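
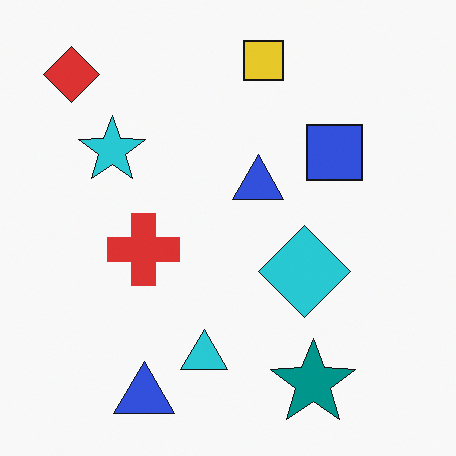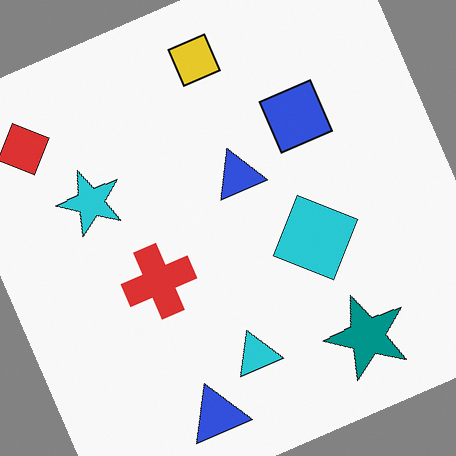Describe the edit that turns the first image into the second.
This is the original image rotated counter-clockwise by a clearly visible amount.

Every shape is tilted by the same angle and the image corners show triangular fill wedges — a whole-image rotation by a non-right angle.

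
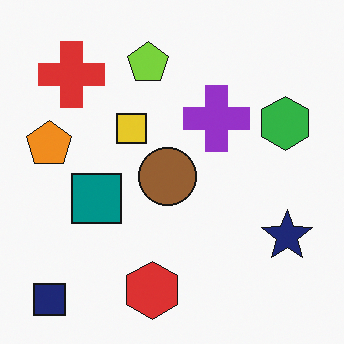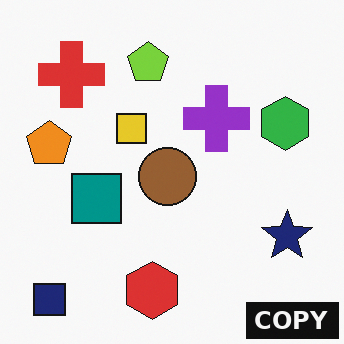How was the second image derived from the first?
The transformation is: watermarked with the text "COPY" in the lower-right corner.

A dark label reading "COPY" appears in the lower-right corner.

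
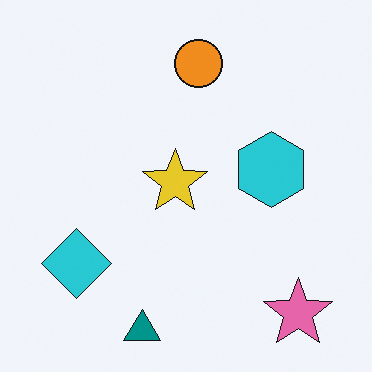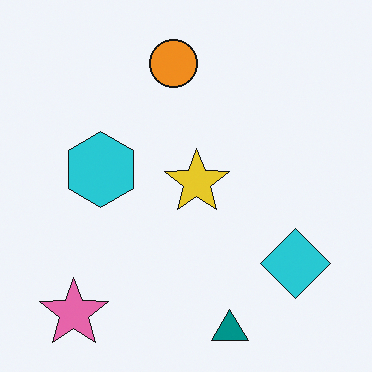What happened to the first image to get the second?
This is the original image flipped horizontally (left ↔ right).

The pink star is in the bottom-right of the first image and the bottom-left of the second — shapes on opposite sides of the vertical midline have swapped in a mirror flip.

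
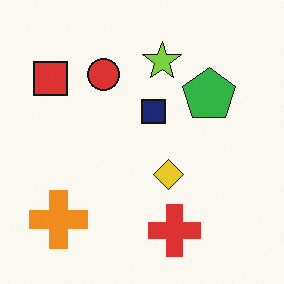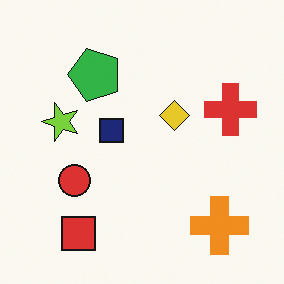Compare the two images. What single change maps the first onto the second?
Rotated 90° counter-clockwise.

The orange cross sits in the bottom-left of the first image and the bottom-right of the second — consistent with a whole-image 90° counter-clockwise rotation.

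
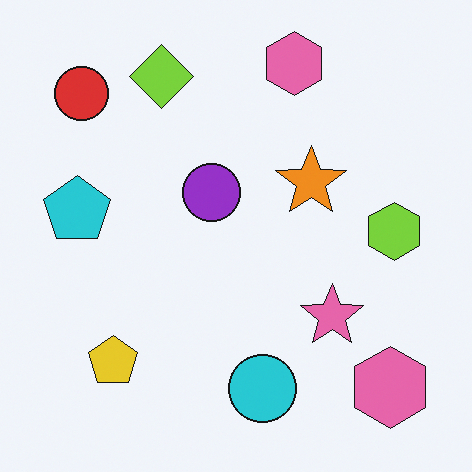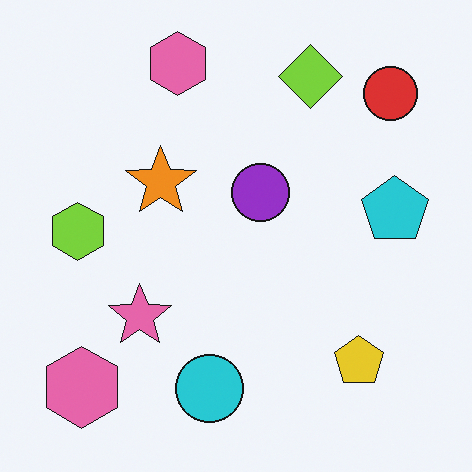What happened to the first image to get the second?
The transformation is: flipped horizontally (left ↔ right).

The cyan pentagon is in the left of the first image and the right of the second — shapes on opposite sides of the vertical midline have swapped in a mirror flip.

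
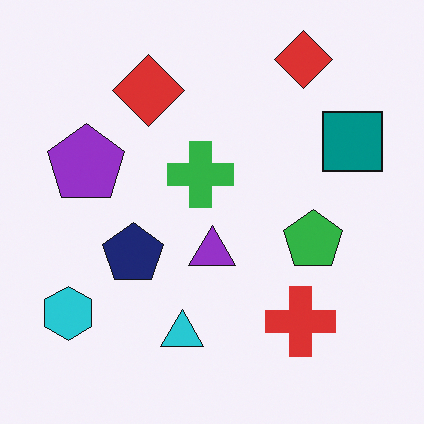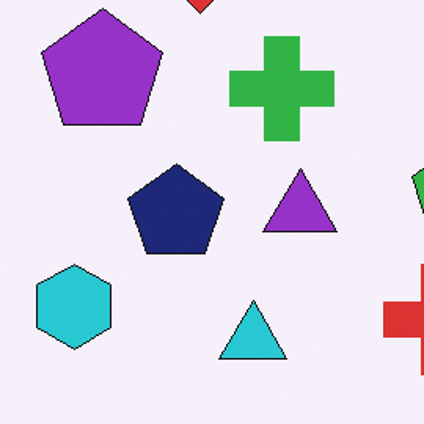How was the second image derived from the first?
This is the original image cropped to a modestly smaller region and rescaled.

The visible shapes are larger and the field of view is narrower; shapes near the original edges may be partly or wholly outside the frame — a crop-and-rescale.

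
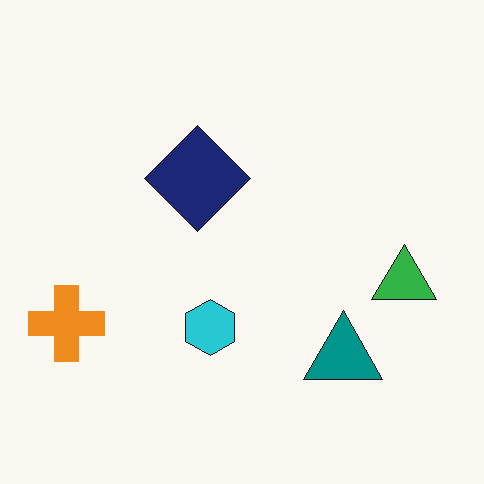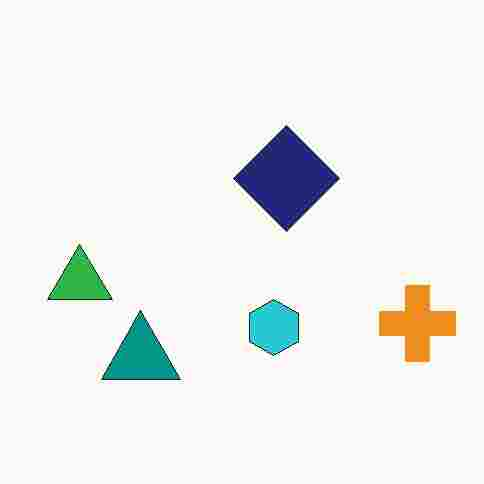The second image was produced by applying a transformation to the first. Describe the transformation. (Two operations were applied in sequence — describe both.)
It was flipped horizontally (left ↔ right), then heavily JPEG-compressed with obvious blocking artifacts.

The orange cross is in the bottom-left of the first image and the bottom-right of the second — shapes on opposite sides of the vertical midline have swapped in a mirror flip. Blocky 8×8 compression artifacts appear around shape edges and the flat background shows ringing — characteristic JPEG degradation.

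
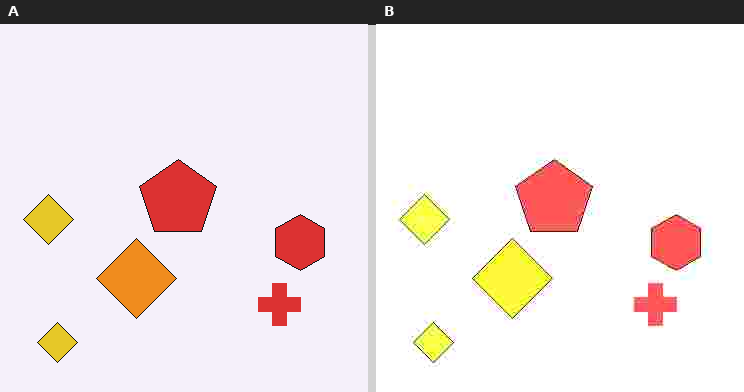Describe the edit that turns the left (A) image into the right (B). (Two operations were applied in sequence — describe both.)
The image was noticeably brightened, then heavily JPEG-compressed with obvious blocking artifacts.

Every pixel — background and shapes alike — is uniformly brightened. Blocky 8×8 compression artifacts appear around shape edges and the flat background shows ringing — characteristic JPEG degradation.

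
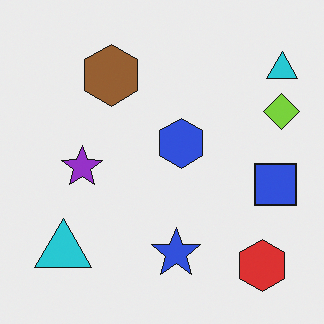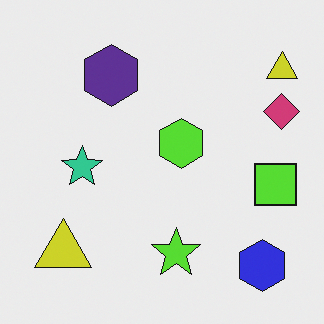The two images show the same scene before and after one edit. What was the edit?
Hue-shifted through roughly half the color wheel.

Every shape's color has rotated by the same amount around the hue wheel — a uniform hue shift.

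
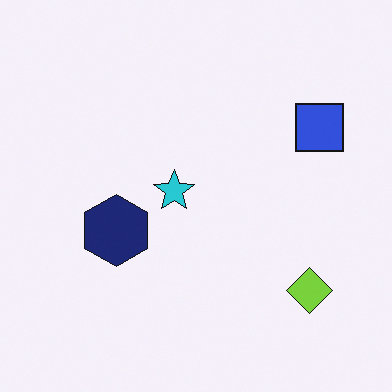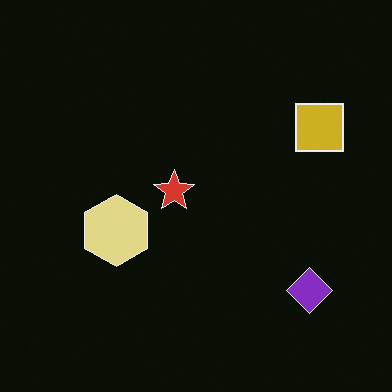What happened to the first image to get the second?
It was color-inverted (negative).

The light background has become dark and every shape's color is its complement — a photographic negative.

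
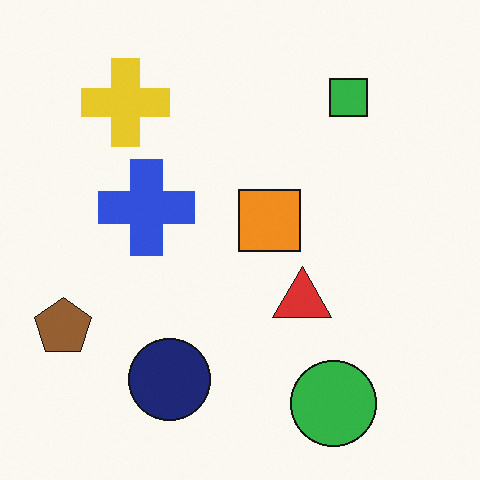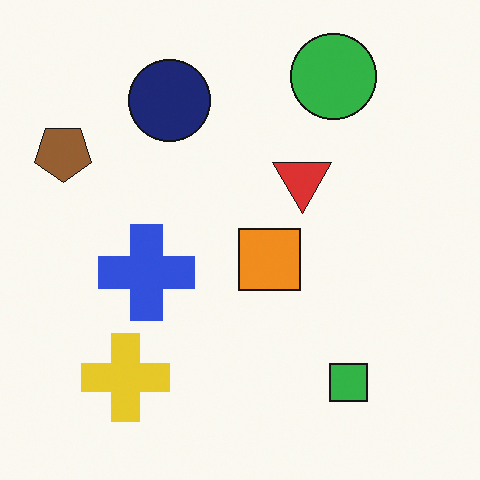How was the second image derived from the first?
The transformation is: flipped vertically (top ↔ bottom).

The green circle is in the bottom-right of the first image and the top-right of the second — shapes on opposite sides of the horizontal midline have swapped in a mirror flip.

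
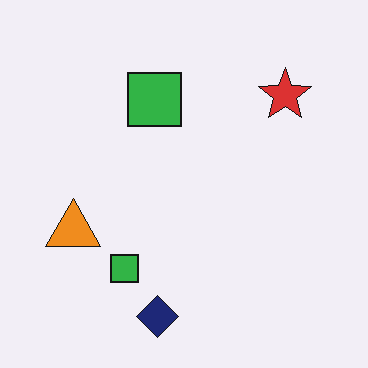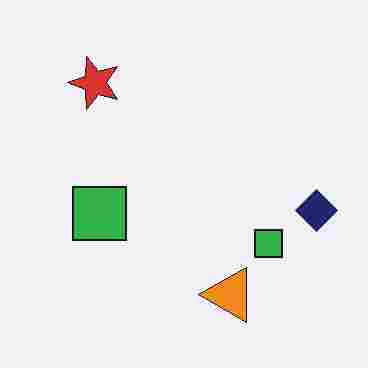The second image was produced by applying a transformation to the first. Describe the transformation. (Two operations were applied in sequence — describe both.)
The transformation is: rotated 90° counter-clockwise, then degraded with heavy JPEG compression.

The navy diamond sits in the bottom of the first image and the right of the second — consistent with a whole-image 90° counter-clockwise rotation. Blocky 8×8 compression artifacts appear around shape edges and the flat background shows ringing — characteristic JPEG degradation.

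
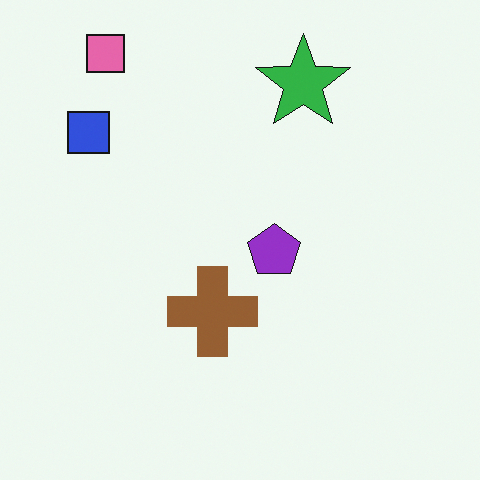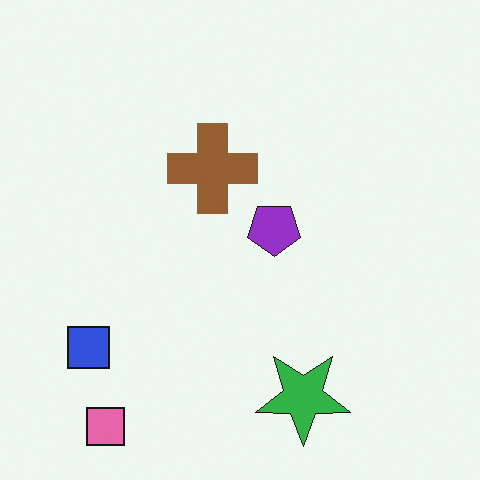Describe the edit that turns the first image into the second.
This is the original image flipped vertically (top ↔ bottom).

The pink square is in the top-left of the first image and the bottom-left of the second — shapes on opposite sides of the horizontal midline have swapped in a mirror flip.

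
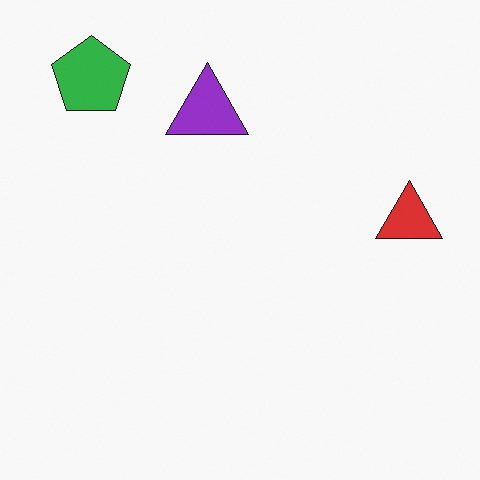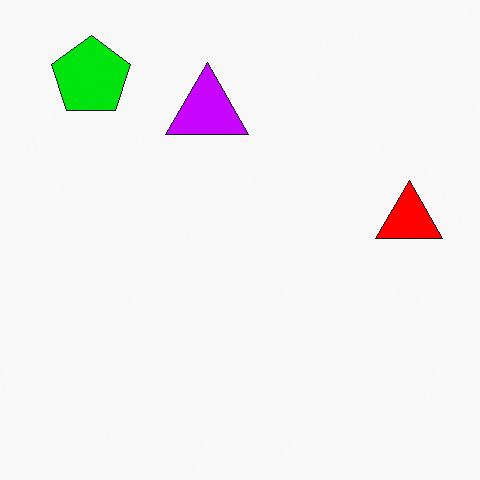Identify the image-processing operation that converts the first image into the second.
The image was made much more vivid (saturation change).

All colors are more vivid — a global saturation change.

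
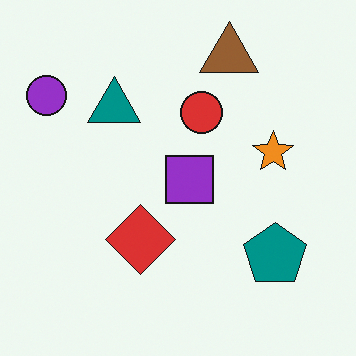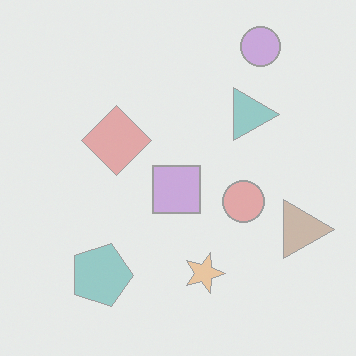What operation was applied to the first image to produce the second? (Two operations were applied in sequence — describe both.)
Washed out (contrast reduced), then rotated 90° clockwise.

Tones are pushed toward mid-grey across the whole image — a global contrast change. The purple circle sits in the top-left of the first image and the top-right of the second — consistent with a whole-image 90° clockwise rotation.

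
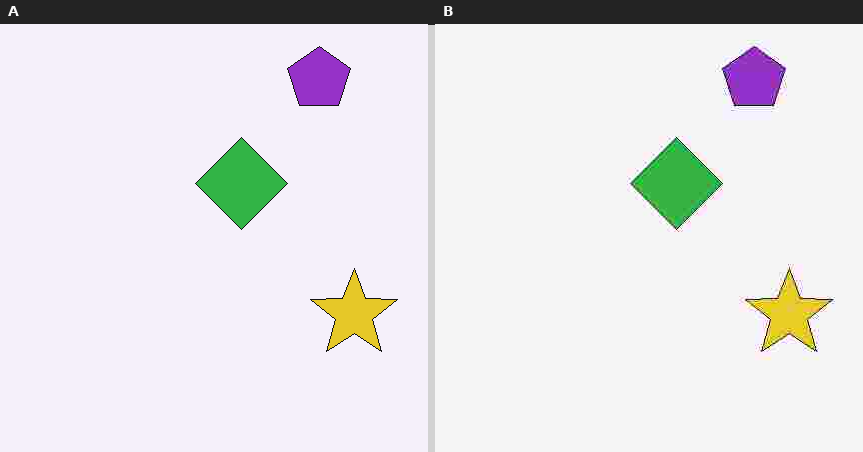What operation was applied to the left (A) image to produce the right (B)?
The right (B) image is the left (A) heavily JPEG-compressed with obvious blocking artifacts.

Blocky 8×8 compression artifacts appear around shape edges and the flat background shows ringing — characteristic JPEG degradation.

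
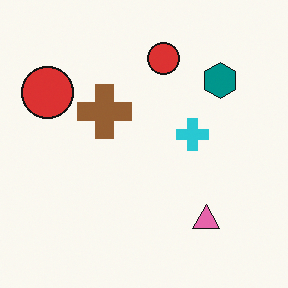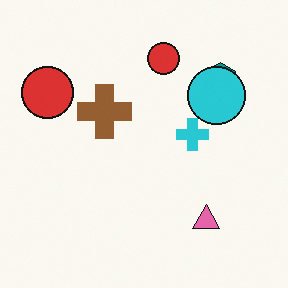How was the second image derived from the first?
The transformation is: overlaid with an additional cyan circle.

A cyan circle appears in the second image that is absent from the first.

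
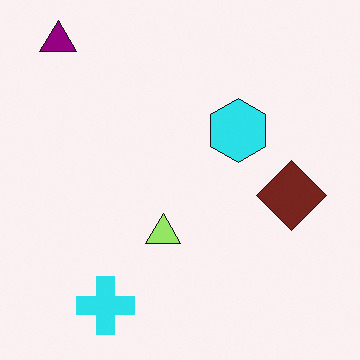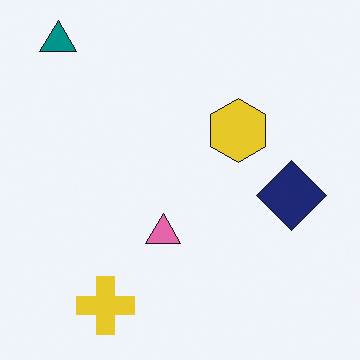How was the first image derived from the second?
The transformation is: hue-shifted noticeably.

Every shape's color has rotated by the same amount around the hue wheel — a uniform hue shift.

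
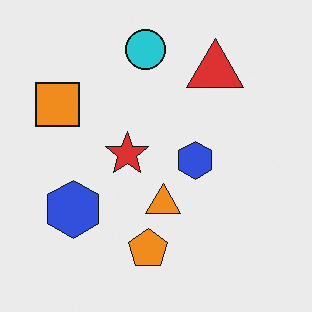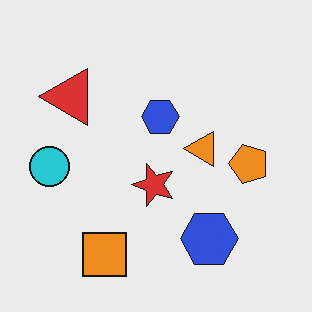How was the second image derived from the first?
The second image is the first rotated 90° counter-clockwise.

The orange square sits in the left of the first image and the bottom of the second — consistent with a whole-image 90° counter-clockwise rotation.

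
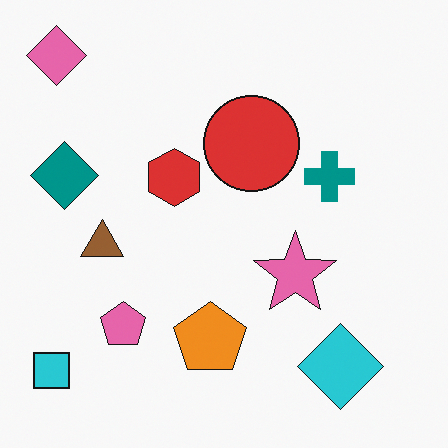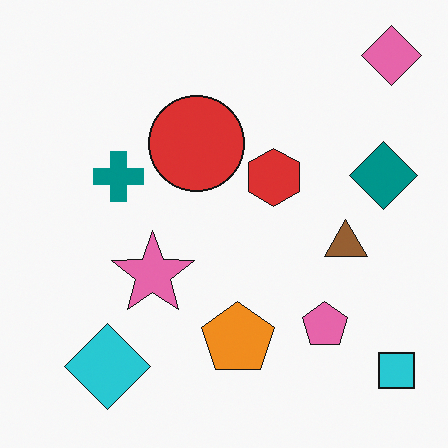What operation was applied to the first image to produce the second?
The transformation is: flipped horizontally (left ↔ right).

The cyan square is in the bottom-left of the first image and the bottom-right of the second — shapes on opposite sides of the vertical midline have swapped in a mirror flip.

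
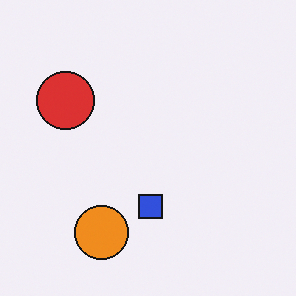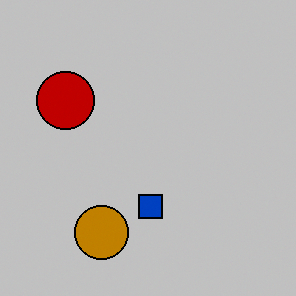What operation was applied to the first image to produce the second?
This is the original image aggressively posterized.

Each flat color has snapped to a coarser quantized level — most visibly, the near-white background has dropped to a flat grey.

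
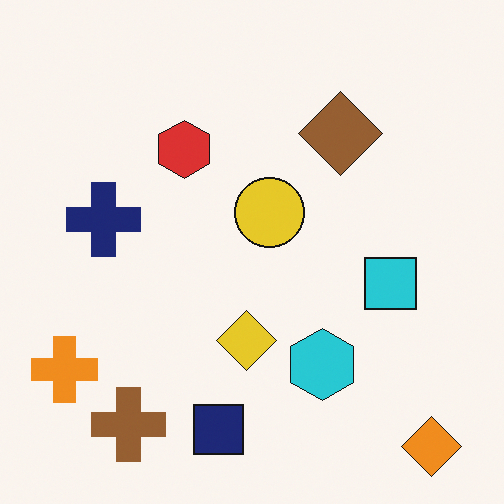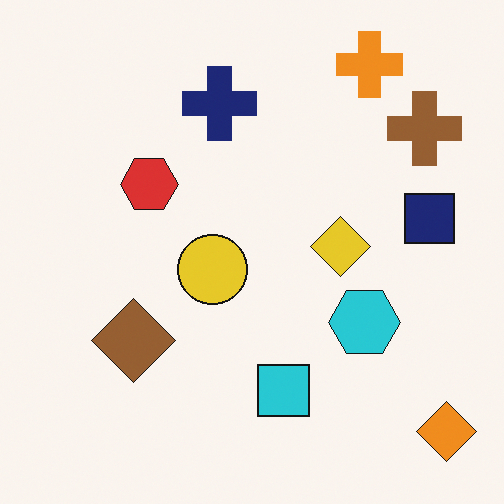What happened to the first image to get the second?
The second image is the first transposed (reflected across the top-left ↔ bottom-right diagonal).

Shapes have swapped their row and column positions — what was in the top-right is now in the bottom-left — a diagonal reflection.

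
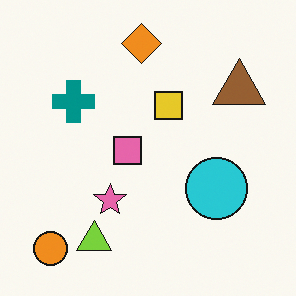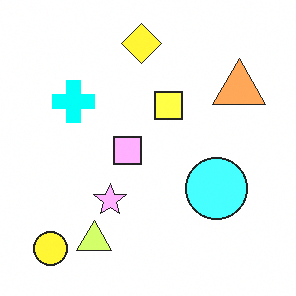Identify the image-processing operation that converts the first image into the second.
The second image is the first noticeably brightened.

Every pixel — background and shapes alike — is uniformly brightened.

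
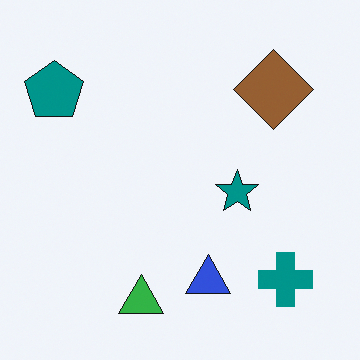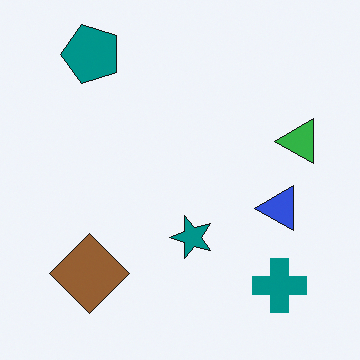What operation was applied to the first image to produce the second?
The transformation is: transposed (reflected across the top-left ↔ bottom-right diagonal).

Shapes have swapped their row and column positions — what was in the top-right is now in the bottom-left — a diagonal reflection.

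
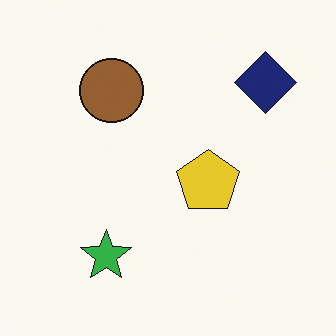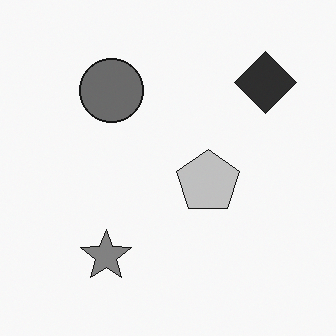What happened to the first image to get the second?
Converted to grayscale.

All color is removed — every shape is now a shade of grey.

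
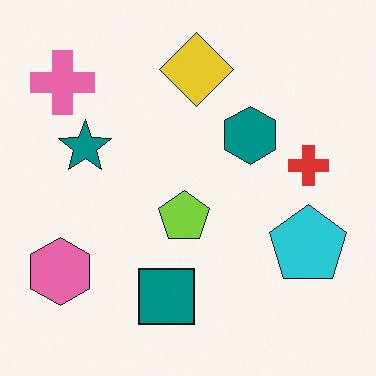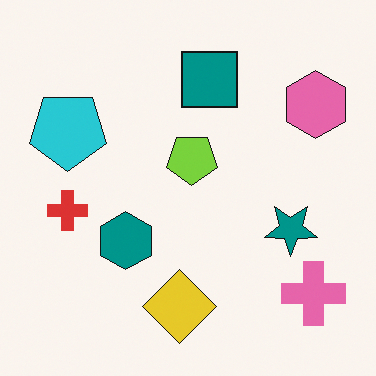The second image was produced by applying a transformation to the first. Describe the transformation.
The image was rotated 180°.

The pink cross sits in the top-left of the first image and the bottom-right of the second — consistent with a whole-image 180° rotation.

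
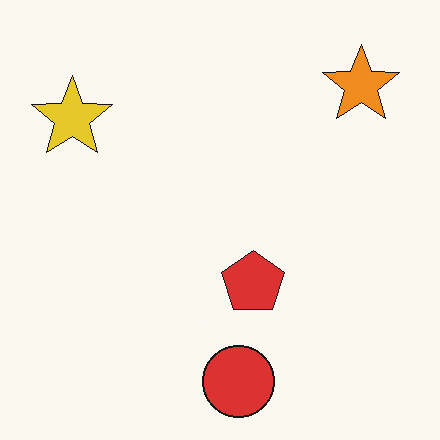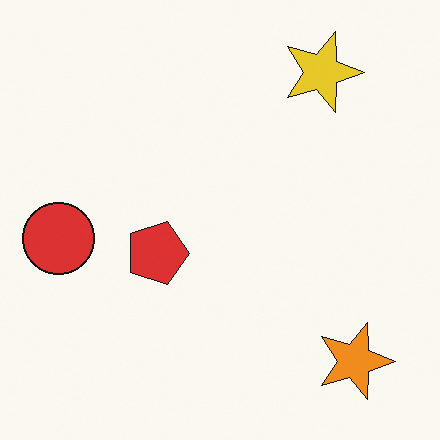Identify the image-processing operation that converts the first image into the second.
This is the original image rotated 90° clockwise.

The orange star sits in the top-right of the first image and the bottom-right of the second — consistent with a whole-image 90° clockwise rotation.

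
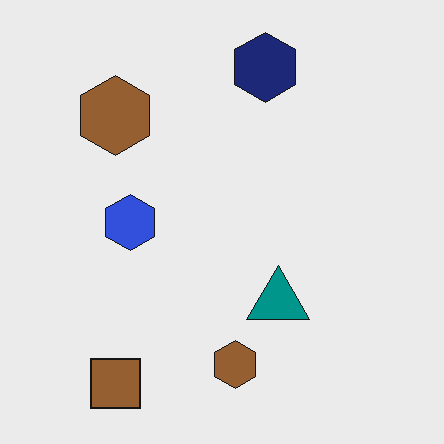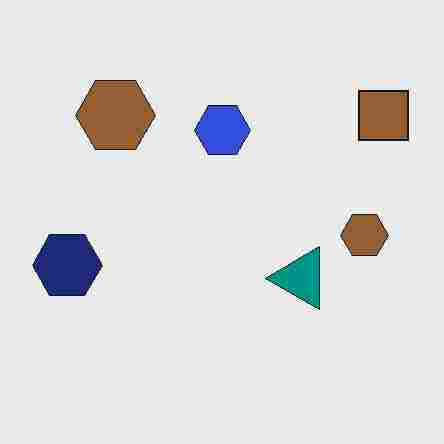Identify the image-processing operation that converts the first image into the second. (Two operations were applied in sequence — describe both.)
The image was heavily JPEG-compressed with obvious blocking artifacts, then transposed (reflected across the top-left ↔ bottom-right diagonal).

Blocky 8×8 compression artifacts appear around shape edges and the flat background shows ringing — characteristic JPEG degradation. Shapes have swapped their row and column positions — what was in the top-right is now in the bottom-left — a diagonal reflection.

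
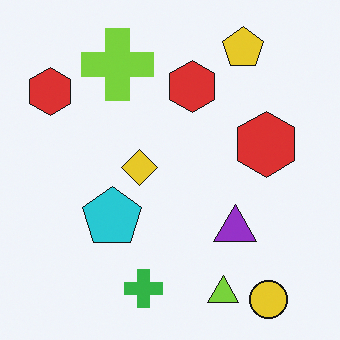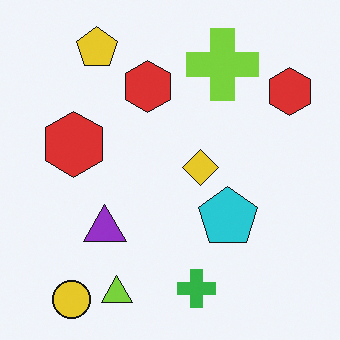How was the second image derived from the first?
Flipped horizontally (left ↔ right).

The yellow circle is in the bottom-right of the first image and the bottom-left of the second — shapes on opposite sides of the vertical midline have swapped in a mirror flip.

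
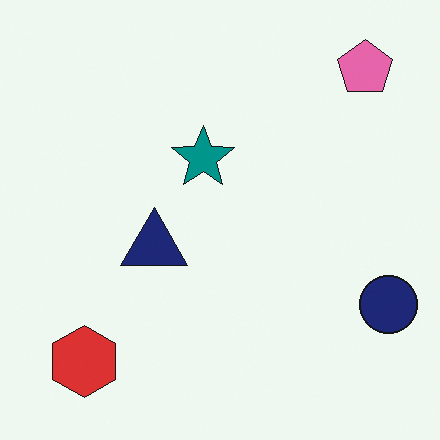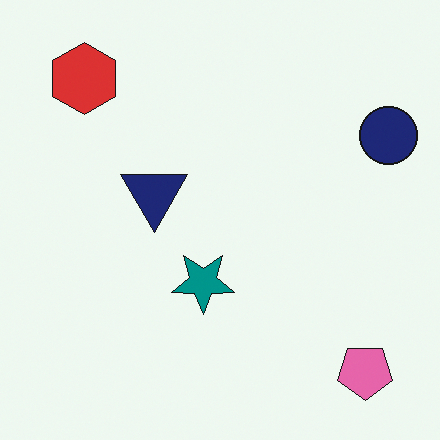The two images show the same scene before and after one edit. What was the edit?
This is the original image flipped vertically (top ↔ bottom).

The pink pentagon is in the top-right of the first image and the bottom-right of the second — shapes on opposite sides of the horizontal midline have swapped in a mirror flip.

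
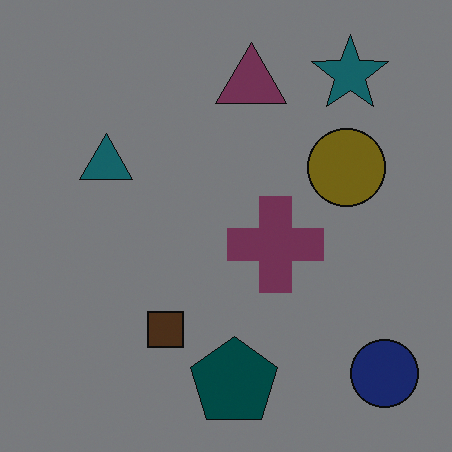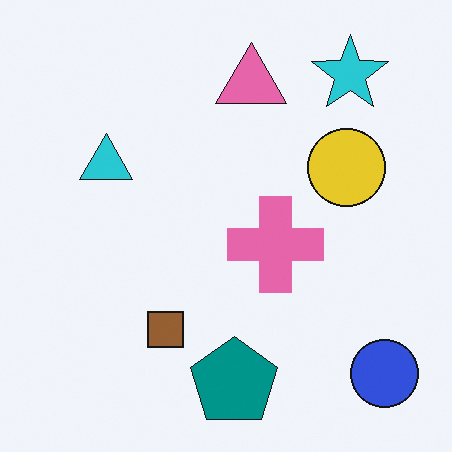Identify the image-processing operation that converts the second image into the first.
The first image is the second noticeably darkened.

Every pixel — background and shapes alike — is uniformly darkened.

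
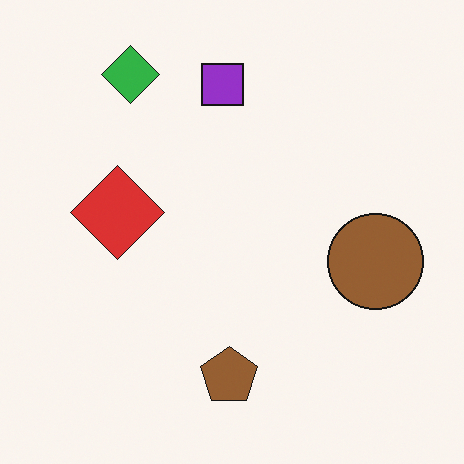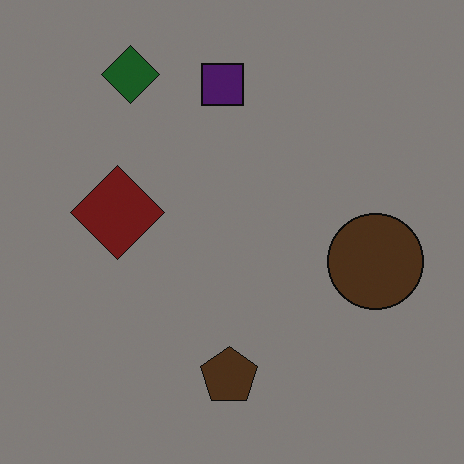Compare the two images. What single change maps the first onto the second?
It was noticeably darkened.

Every pixel — background and shapes alike — is uniformly darkened.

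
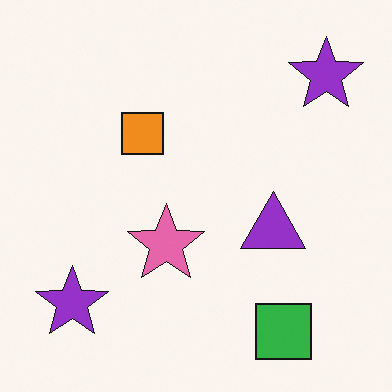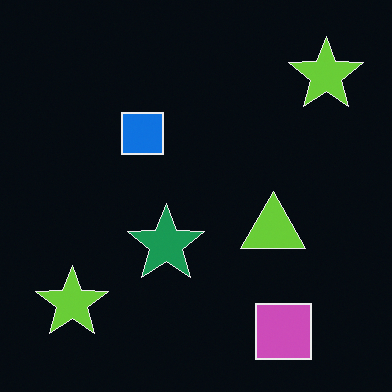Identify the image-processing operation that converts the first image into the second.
Color-inverted (negative).

The light background has become dark and every shape's color is its complement — a photographic negative.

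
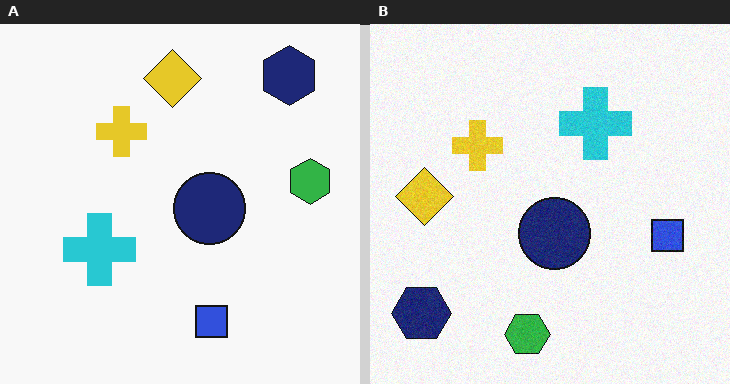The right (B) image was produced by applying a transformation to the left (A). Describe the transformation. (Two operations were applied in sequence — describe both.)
It was transposed (reflected across the top-left ↔ bottom-right diagonal), then degraded with light additive noise.

Shapes have swapped their row and column positions — what was in the top-right is now in the bottom-left — a diagonal reflection. Random speckle covers the whole image, including the flat background.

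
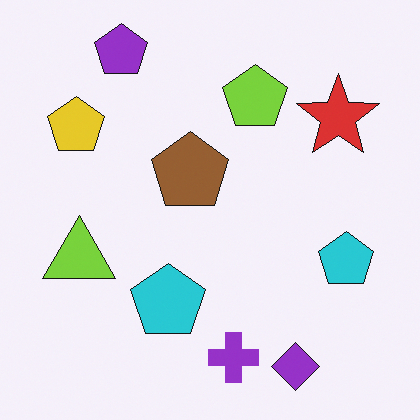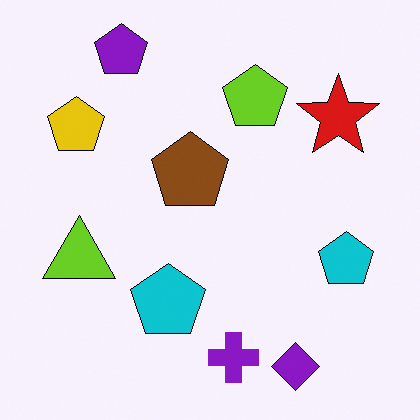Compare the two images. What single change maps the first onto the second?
It was given slightly increased contrast.

Tones are pushed away from mid-grey across the whole image — a global contrast change.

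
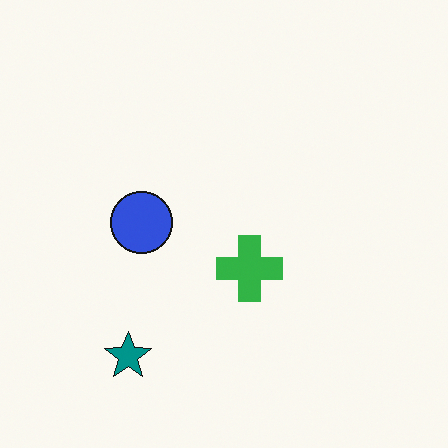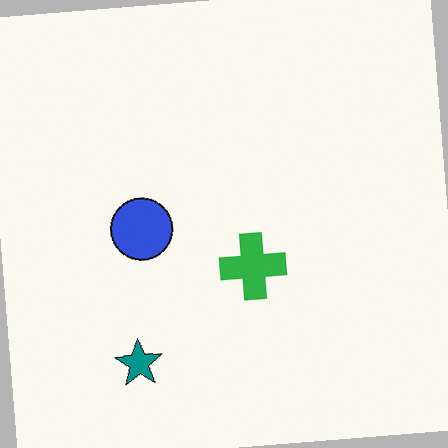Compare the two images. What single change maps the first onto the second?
Rotated counter-clockwise by a few degrees.

Every shape is tilted by the same angle and the image corners show triangular fill wedges — a whole-image rotation by a non-right angle.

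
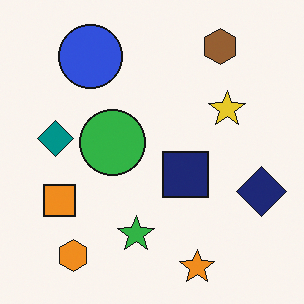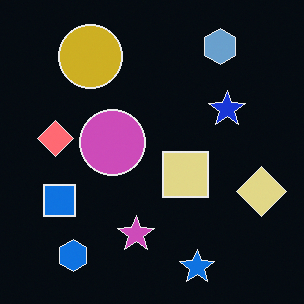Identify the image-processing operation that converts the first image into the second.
The image was color-inverted (negative).

The light background has become dark and every shape's color is its complement — a photographic negative.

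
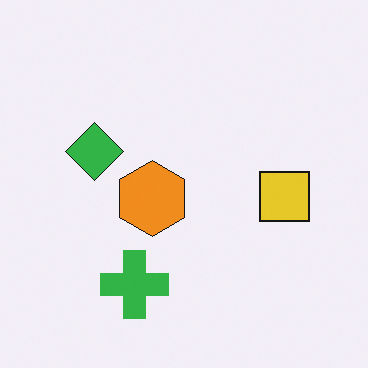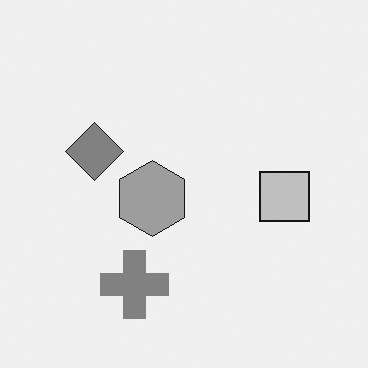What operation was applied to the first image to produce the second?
The transformation is: converted to grayscale.

All color is removed — every shape is now a shade of grey.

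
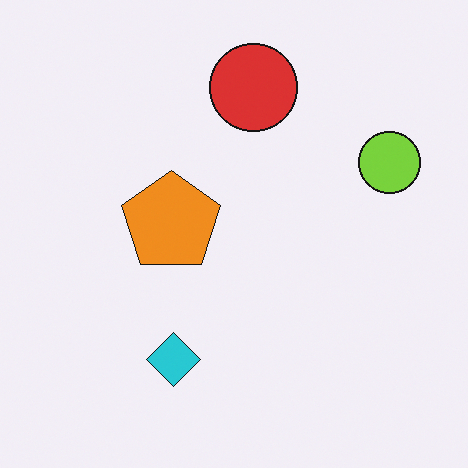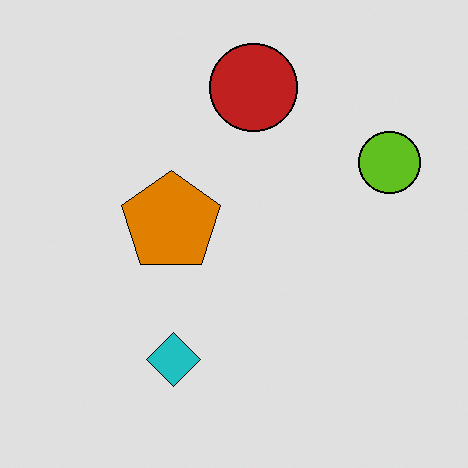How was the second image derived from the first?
Posterized to a reduced palette.

Each flat color has snapped to a coarser quantized level — most visibly, the near-white background has dropped to a flat grey.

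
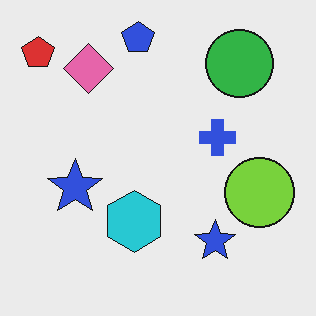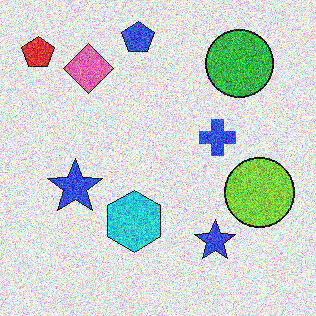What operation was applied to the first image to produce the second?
The image was degraded with strong gaussian noise.

Random speckle covers the whole image, including the flat background.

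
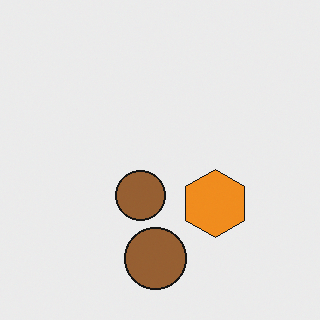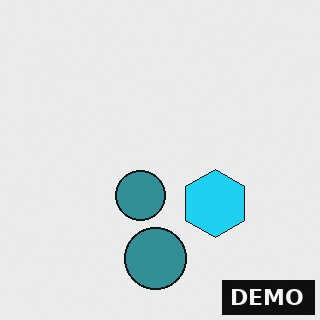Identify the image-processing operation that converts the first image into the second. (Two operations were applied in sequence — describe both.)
The transformation is: hue-shifted by a large amount, then watermarked with the text "DEMO" in the lower-right corner.

Every shape's color has rotated by the same amount around the hue wheel — a uniform hue shift. A dark label reading "DEMO" appears in the lower-right corner.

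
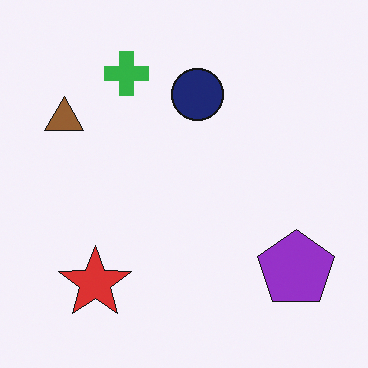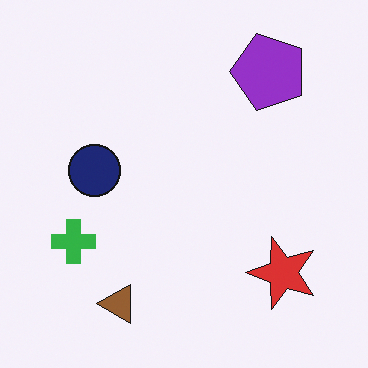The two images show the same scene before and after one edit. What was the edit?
It was rotated 90° counter-clockwise.

The purple pentagon sits in the bottom-right of the first image and the top-right of the second — consistent with a whole-image 90° counter-clockwise rotation.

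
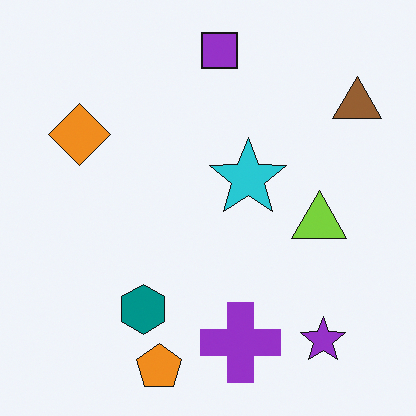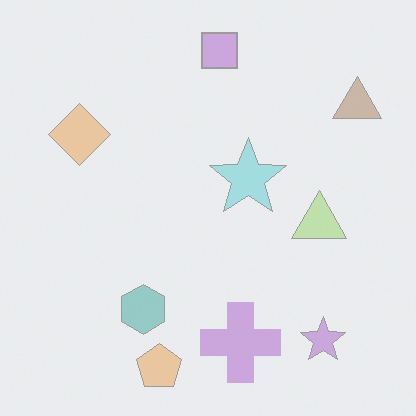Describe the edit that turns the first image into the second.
The second image is the first washed out (contrast reduced).

Tones are pushed toward mid-grey across the whole image — a global contrast change.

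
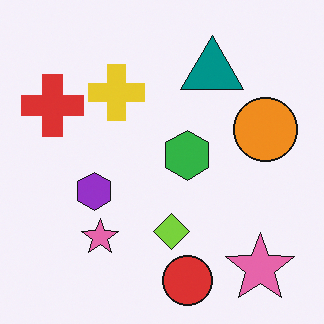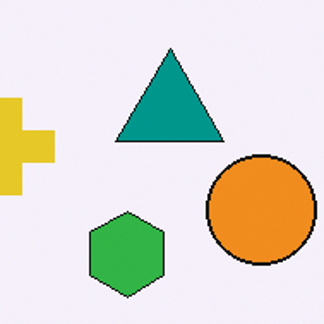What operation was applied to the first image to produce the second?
The transformation is: cropped to a noticeably smaller region and rescaled.

The visible shapes are larger and the field of view is narrower; shapes near the original edges may be partly or wholly outside the frame — a crop-and-rescale.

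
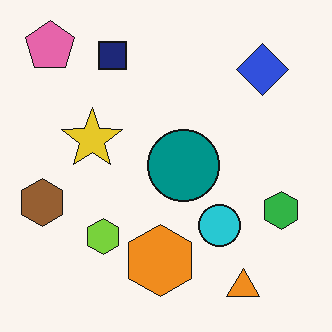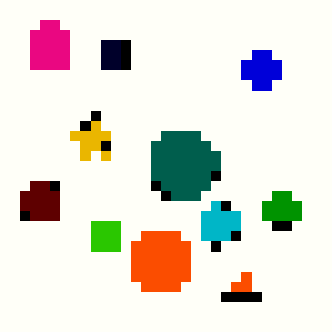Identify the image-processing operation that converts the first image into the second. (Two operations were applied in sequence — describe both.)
Boosted in contrast, then coarsely pixelated.

Tones are pushed away from mid-grey across the whole image — a global contrast change. Shapes are reduced to large square blocks; fine edges and outlines are lost — a downscale-then-upscale (mosaic) effect.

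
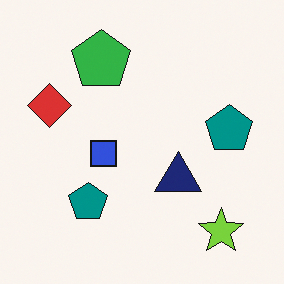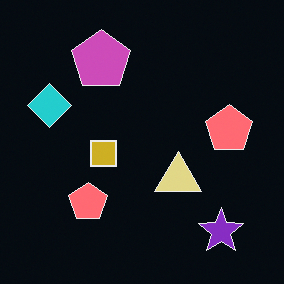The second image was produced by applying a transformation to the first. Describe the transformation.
This is the original image color-inverted (negative).

The light background has become dark and every shape's color is its complement — a photographic negative.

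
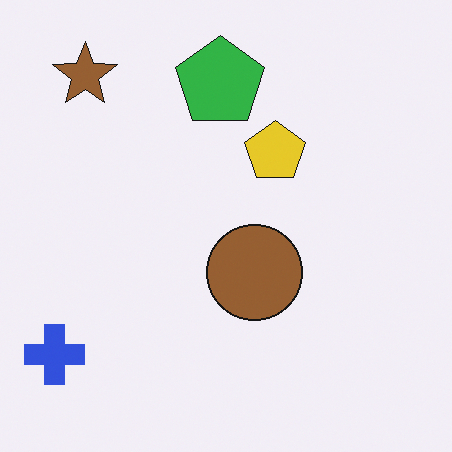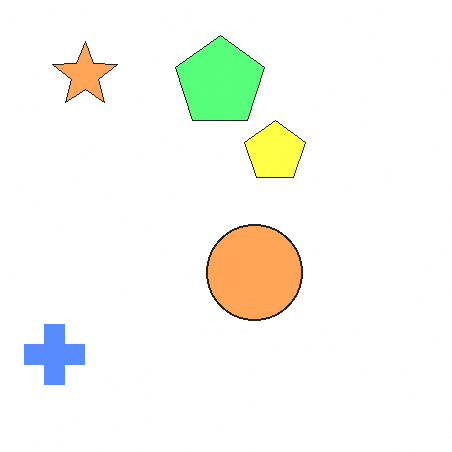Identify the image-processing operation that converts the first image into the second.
The second image is the first substantially brightened.

Every pixel — background and shapes alike — is uniformly brightened.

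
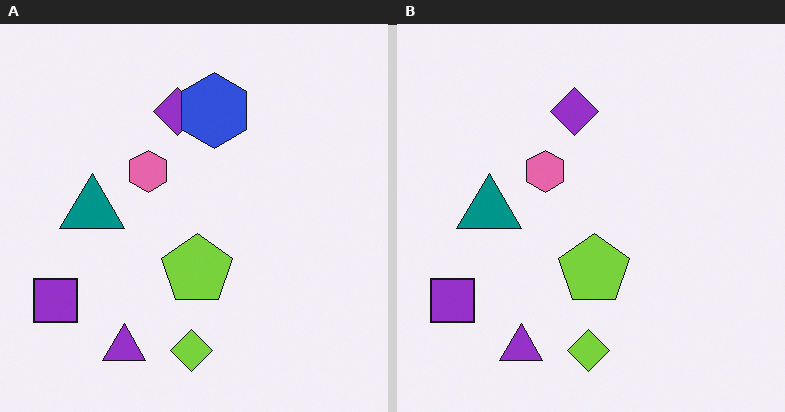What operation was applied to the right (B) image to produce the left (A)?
The left (A) image is the right (B) overlaid with an additional blue hexagon.

A blue hexagon appears in the left (A) image that is absent from the right (B).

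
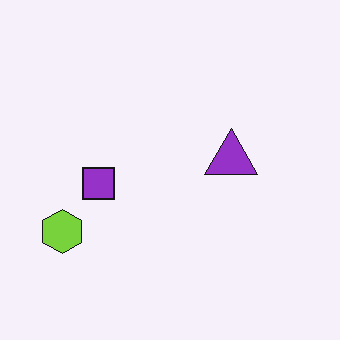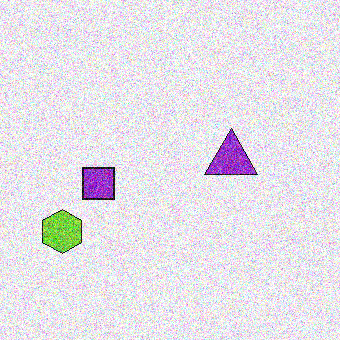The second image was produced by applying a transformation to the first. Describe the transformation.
This is the original image degraded with heavy additive noise.

Random speckle covers the whole image, including the flat background.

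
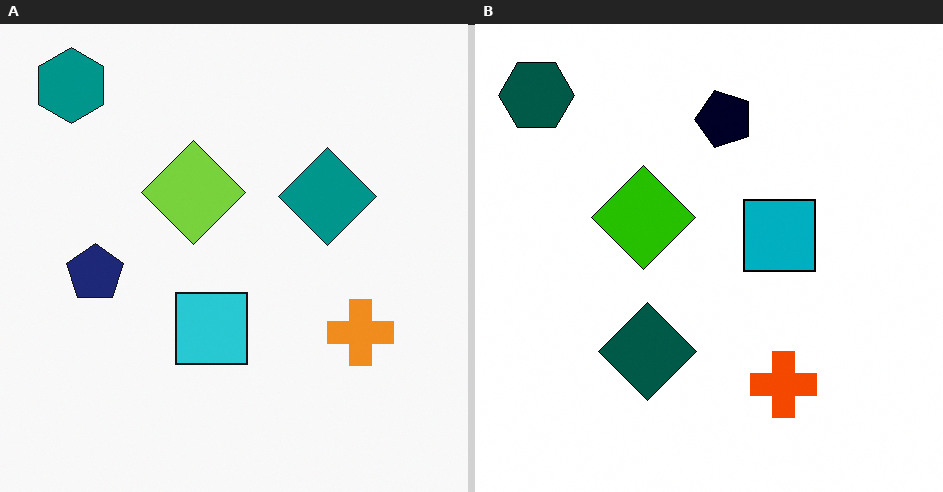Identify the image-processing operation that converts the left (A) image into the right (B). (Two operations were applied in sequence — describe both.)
The transformation is: transposed (reflected across the top-left ↔ bottom-right diagonal), then boosted in contrast.

Shapes have swapped their row and column positions — what was in the top-right is now in the bottom-left — a diagonal reflection. Tones are pushed away from mid-grey across the whole image — a global contrast change.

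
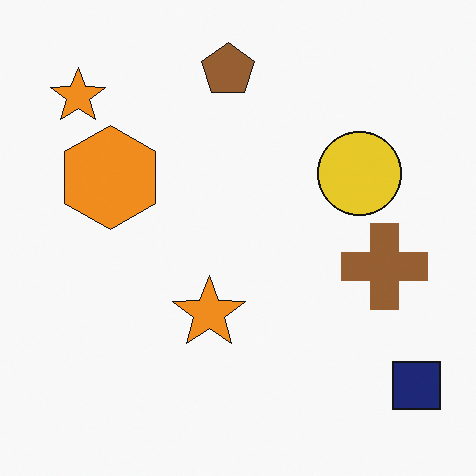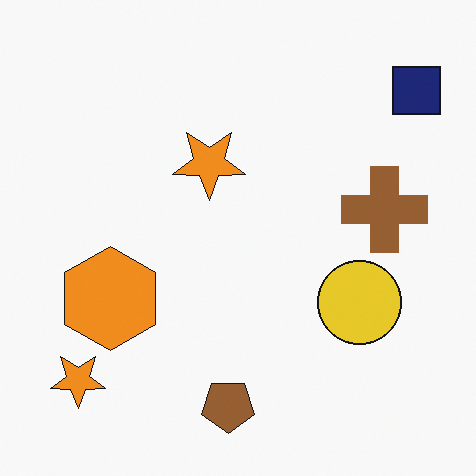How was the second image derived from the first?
This is the original image flipped vertically (top ↔ bottom).

The brown pentagon is in the top of the first image and the bottom of the second — shapes on opposite sides of the horizontal midline have swapped in a mirror flip.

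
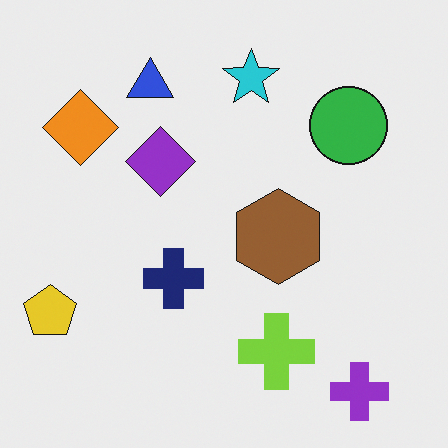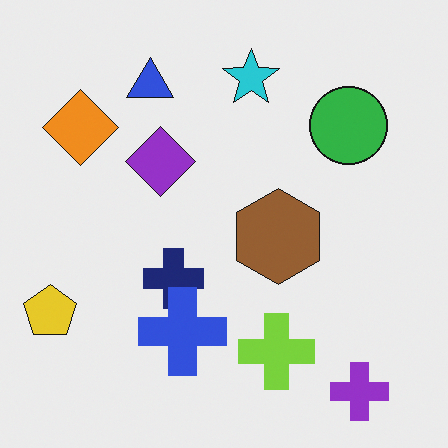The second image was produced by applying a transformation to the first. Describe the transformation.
The image was overlaid with an additional blue cross.

A blue cross appears in the second image that is absent from the first.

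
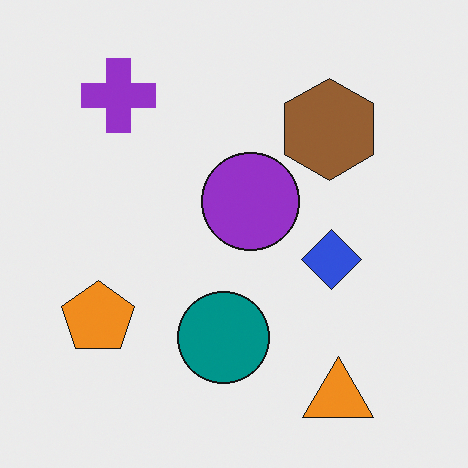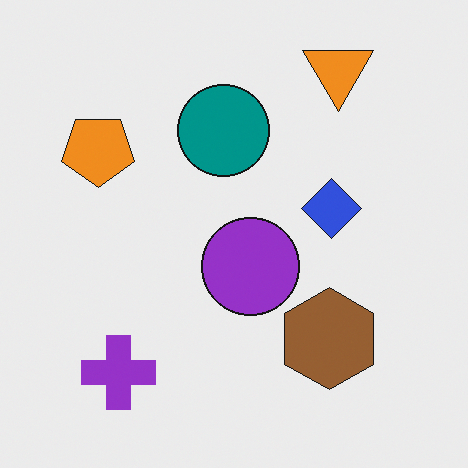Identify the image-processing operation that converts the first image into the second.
The image was flipped vertically (top ↔ bottom).

The orange triangle is in the bottom-right of the first image and the top-right of the second — shapes on opposite sides of the horizontal midline have swapped in a mirror flip.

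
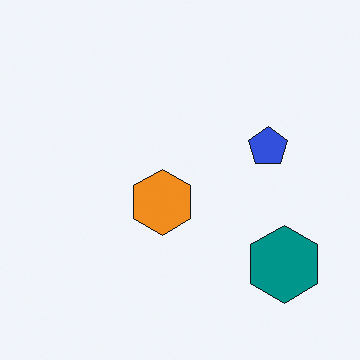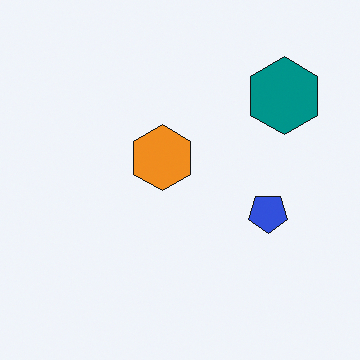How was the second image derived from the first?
Flipped vertically (top ↔ bottom).

The teal hexagon is in the bottom-right of the first image and the top-right of the second — shapes on opposite sides of the horizontal midline have swapped in a mirror flip.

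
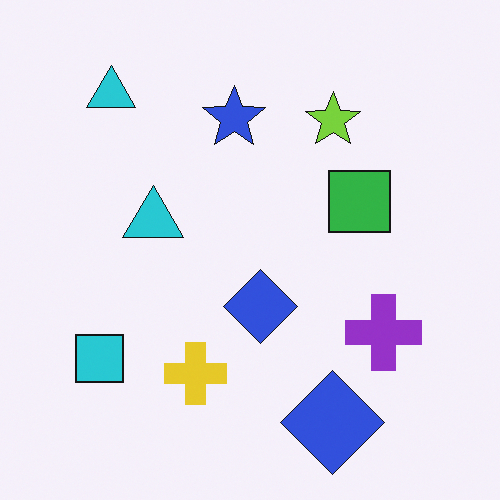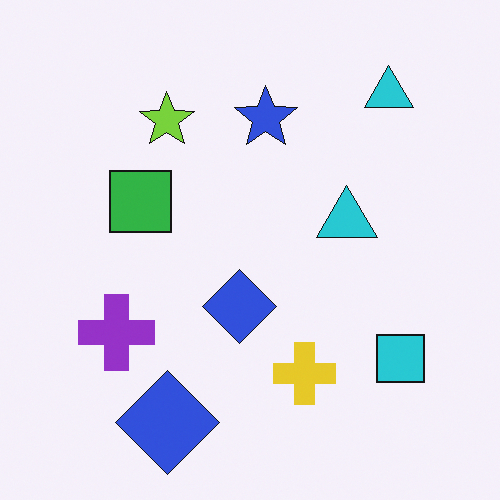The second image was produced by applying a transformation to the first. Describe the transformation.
The transformation is: flipped horizontally (left ↔ right).

The cyan square is in the bottom-left of the first image and the bottom-right of the second — shapes on opposite sides of the vertical midline have swapped in a mirror flip.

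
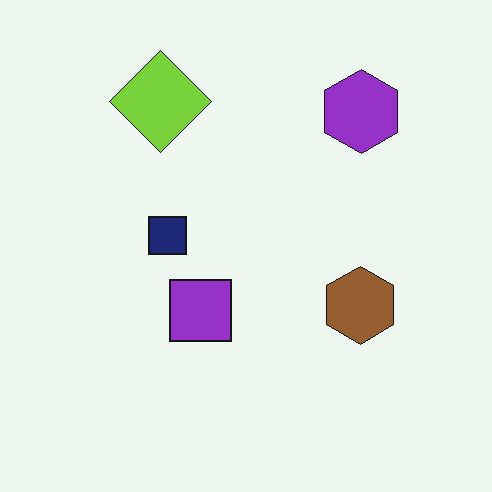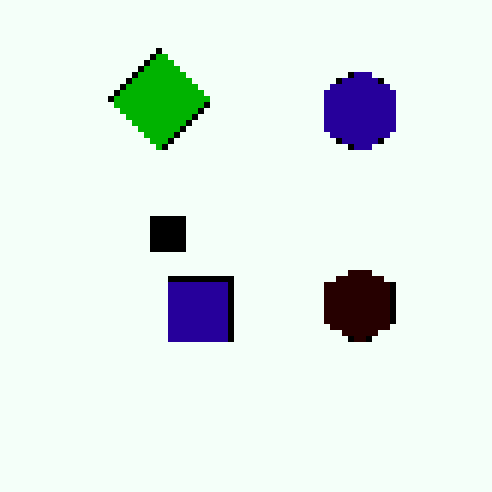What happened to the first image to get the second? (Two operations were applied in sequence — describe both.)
The second image is the first pixelated into visible square blocks, then boosted in contrast.

Shapes are reduced to large square blocks; fine edges and outlines are lost — a downscale-then-upscale (mosaic) effect. Tones are pushed away from mid-grey across the whole image — a global contrast change.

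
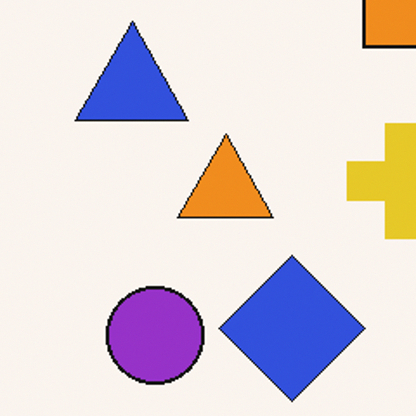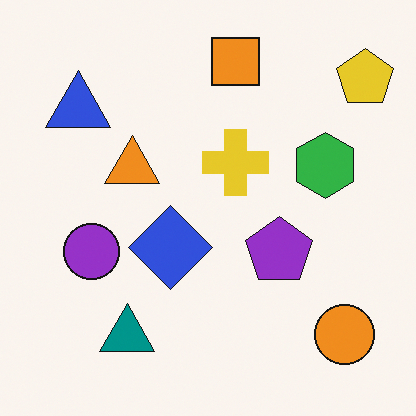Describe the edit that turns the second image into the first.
It was cropped to a noticeably smaller region and rescaled.

The visible shapes are larger and the field of view is narrower; shapes near the original edges may be partly or wholly outside the frame — a crop-and-rescale.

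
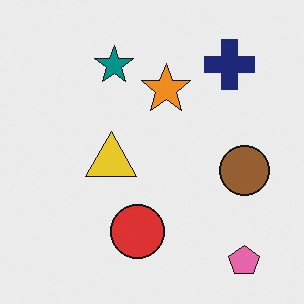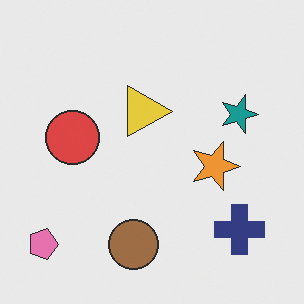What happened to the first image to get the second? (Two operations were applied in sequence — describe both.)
It was given slightly reduced contrast, then rotated 90° clockwise.

Tones are pushed toward mid-grey across the whole image — a global contrast change. The pink pentagon sits in the bottom-right of the first image and the bottom-left of the second — consistent with a whole-image 90° clockwise rotation.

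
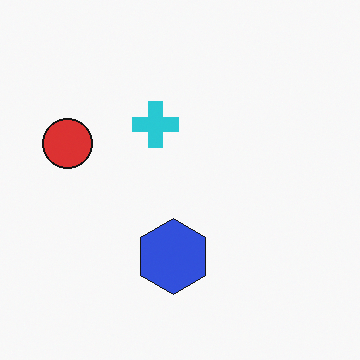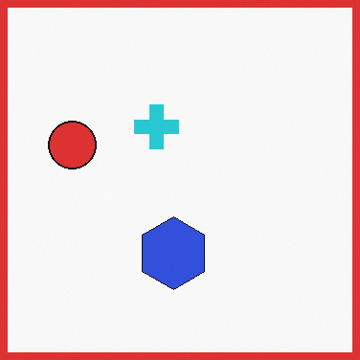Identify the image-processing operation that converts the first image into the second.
The second image is the first framed with a red border.

A solid red frame runs around the edge of the second image, with the content slightly shrunk inside it.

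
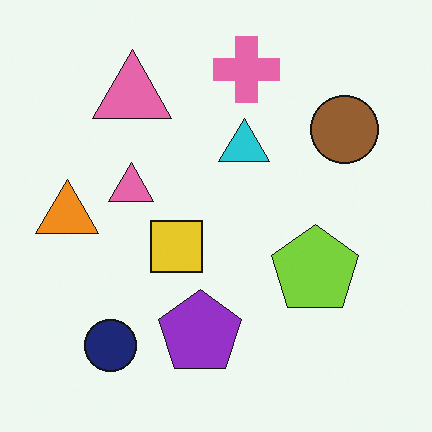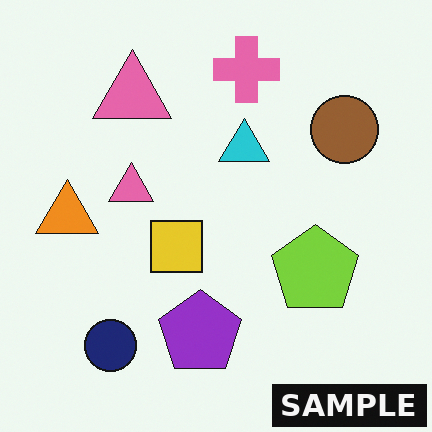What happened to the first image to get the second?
The transformation is: watermarked with the text "SAMPLE" in the lower-right corner.

A dark label reading "SAMPLE" appears in the lower-right corner.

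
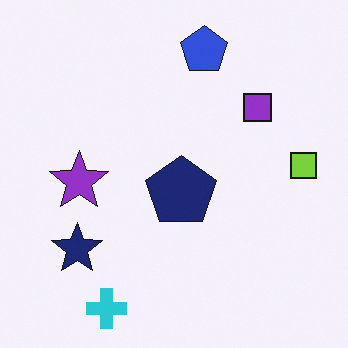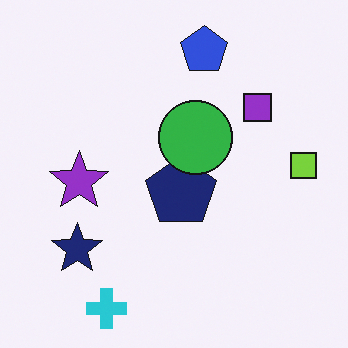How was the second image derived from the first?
The image was overlaid with an additional green circle.

A green circle appears in the second image that is absent from the first.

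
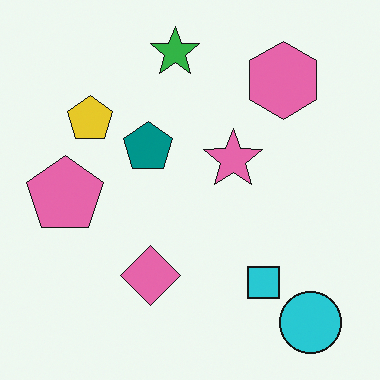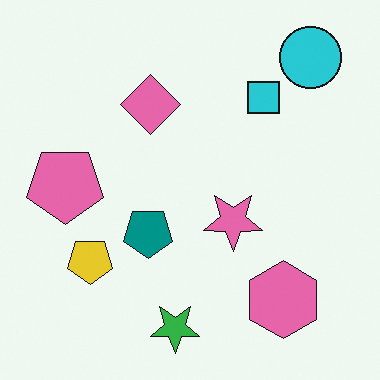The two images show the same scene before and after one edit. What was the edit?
This is the original image flipped vertically (top ↔ bottom).

The green star is in the top of the first image and the bottom of the second — shapes on opposite sides of the horizontal midline have swapped in a mirror flip.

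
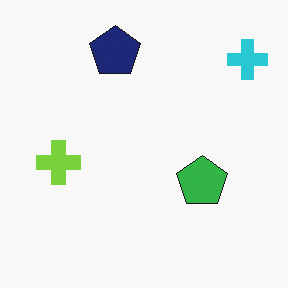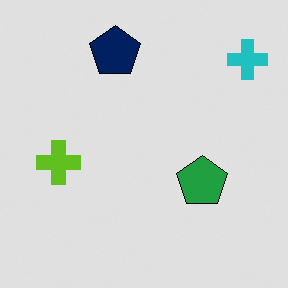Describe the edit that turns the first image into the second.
The transformation is: posterized to a reduced palette.

Each flat color has snapped to a coarser quantized level — most visibly, the near-white background has dropped to a flat grey.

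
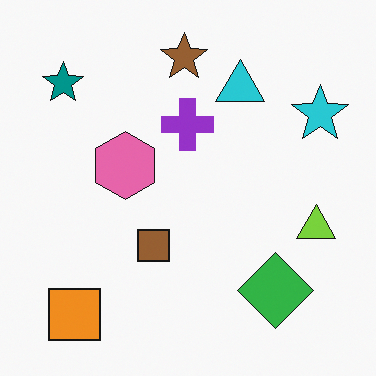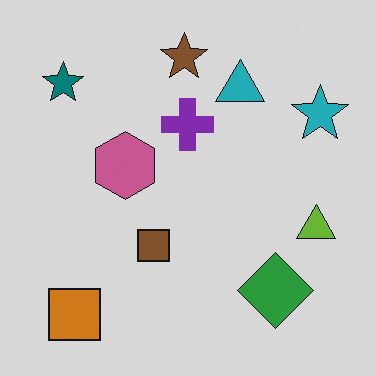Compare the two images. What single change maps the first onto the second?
The image was slightly darkened.

Every pixel — background and shapes alike — is uniformly darkened.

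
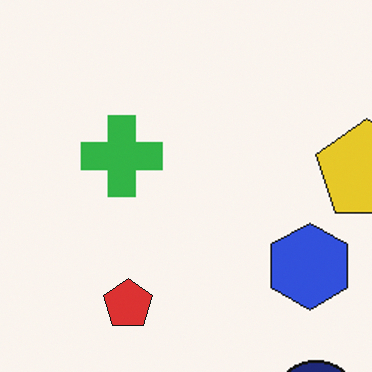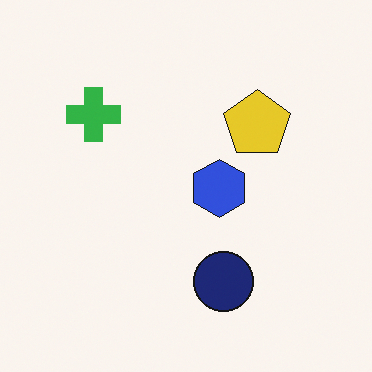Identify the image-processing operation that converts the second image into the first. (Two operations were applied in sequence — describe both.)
The transformation is: cropped to a modestly smaller region and rescaled, then overlaid with an additional red pentagon.

The visible shapes are larger and the field of view is narrower; shapes near the original edges may be partly or wholly outside the frame — a crop-and-rescale. A red pentagon appears in the first image that is absent from the second.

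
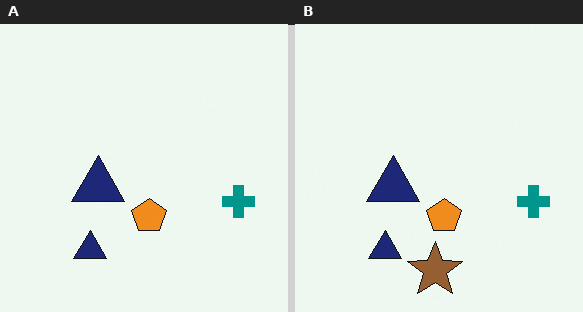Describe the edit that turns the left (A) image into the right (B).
The right (B) image is the left (A) overlaid with an additional brown star.

A brown star appears in the right (B) image that is absent from the left (A).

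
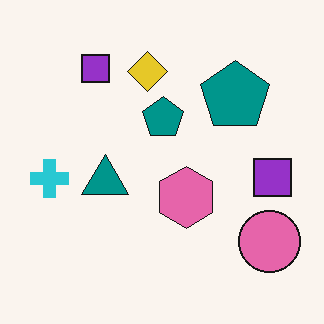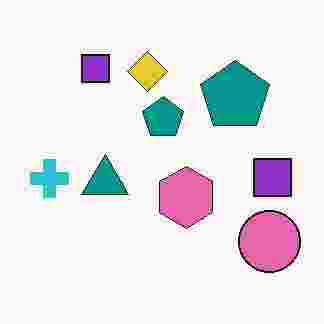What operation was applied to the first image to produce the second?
This is the original image degraded with heavy JPEG compression.

Blocky 8×8 compression artifacts appear around shape edges and the flat background shows ringing — characteristic JPEG degradation.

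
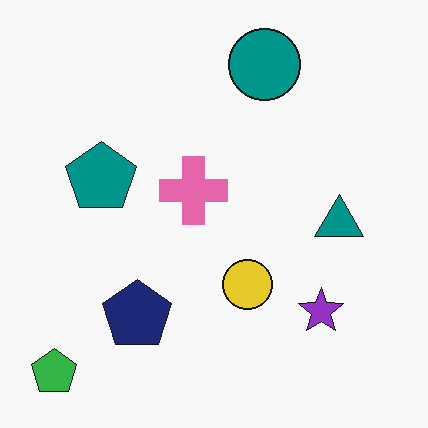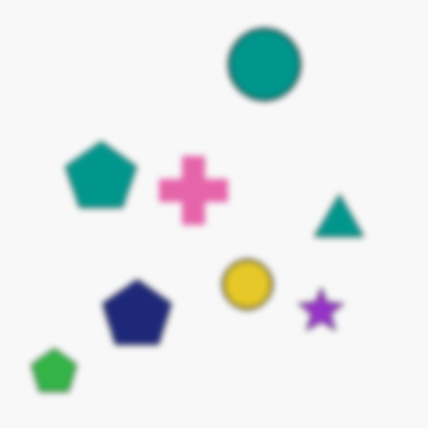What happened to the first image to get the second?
Noticeably gaussian-blurred.

Shape edges and outlines are uniformly softened across the whole image.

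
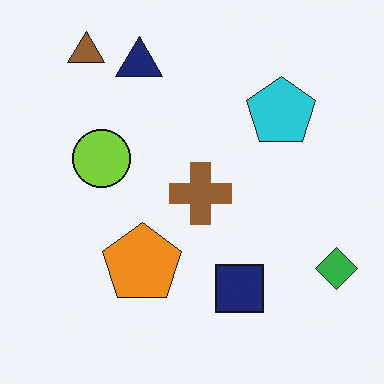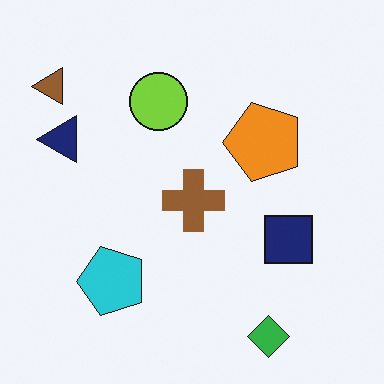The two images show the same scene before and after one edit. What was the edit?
The transformation is: transposed (reflected across the top-left ↔ bottom-right diagonal).

Shapes have swapped their row and column positions — what was in the top-right is now in the bottom-left — a diagonal reflection.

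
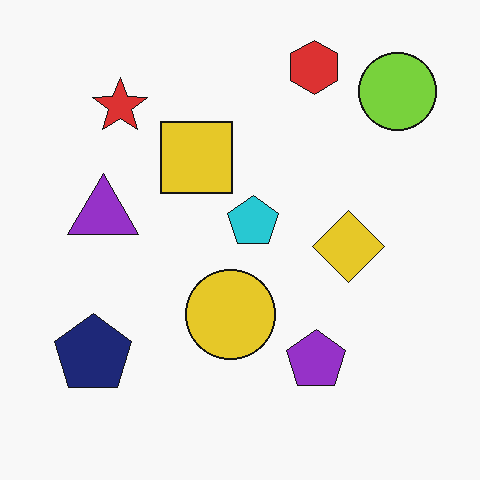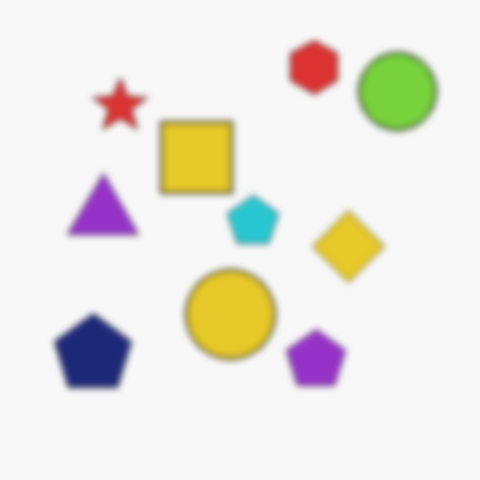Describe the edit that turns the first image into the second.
The second image is the first noticeably gaussian-blurred.

Shape edges and outlines are uniformly softened across the whole image.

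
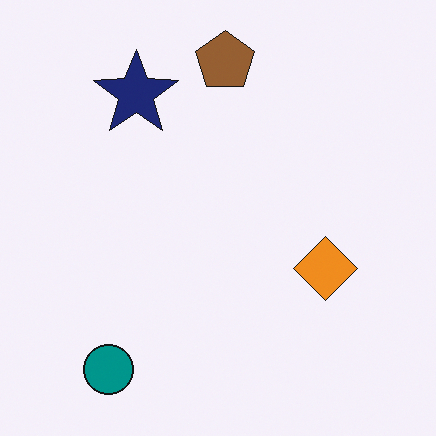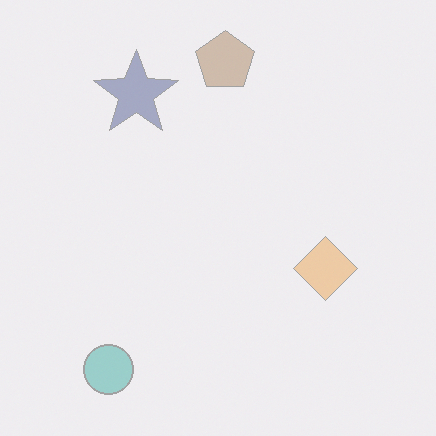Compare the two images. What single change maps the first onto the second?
The second image is the first given much lower contrast.

Tones are pushed toward mid-grey across the whole image — a global contrast change.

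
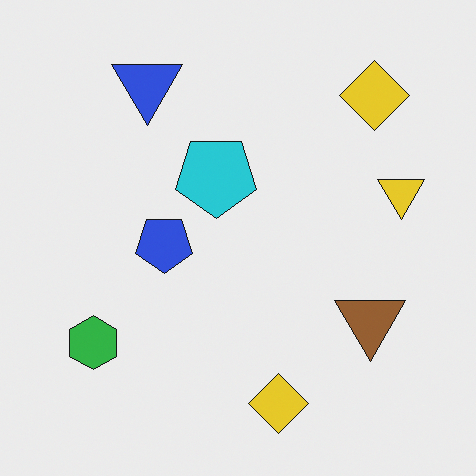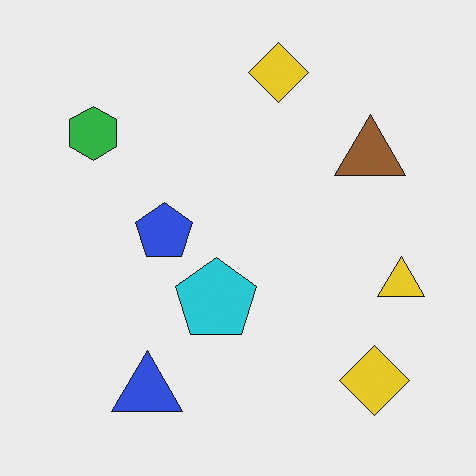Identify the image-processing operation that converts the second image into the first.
The image was flipped vertically (top ↔ bottom).

The blue triangle is in the bottom-left of the second image and the top-left of the first — shapes on opposite sides of the horizontal midline have swapped in a mirror flip.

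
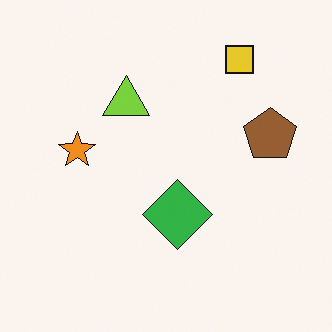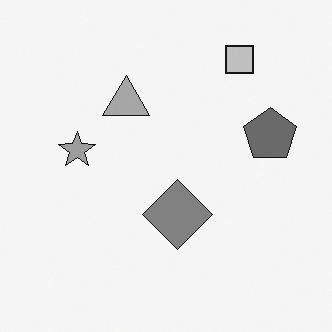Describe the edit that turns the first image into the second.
Converted to grayscale.

All color is removed — every shape is now a shade of grey.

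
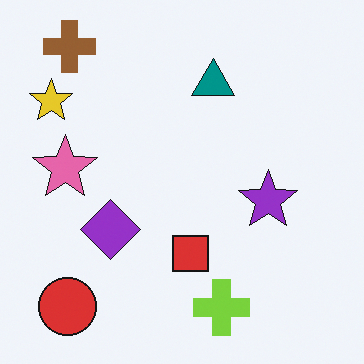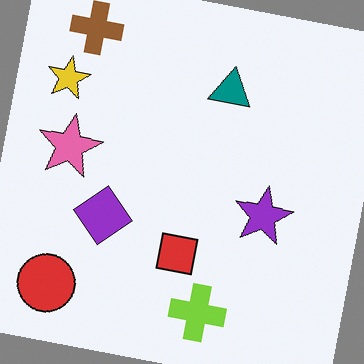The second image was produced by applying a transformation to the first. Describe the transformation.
The transformation is: rotated clockwise by a slight angle.

Every shape is tilted by the same angle and the image corners show triangular fill wedges — a whole-image rotation by a non-right angle.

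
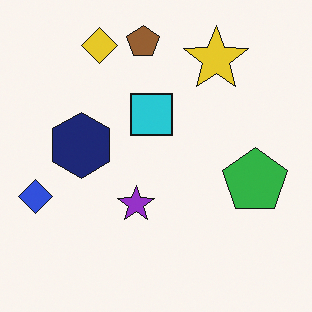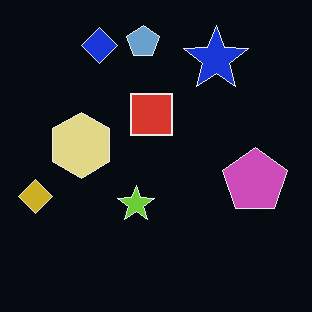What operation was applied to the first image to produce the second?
It was color-inverted (negative).

The light background has become dark and every shape's color is its complement — a photographic negative.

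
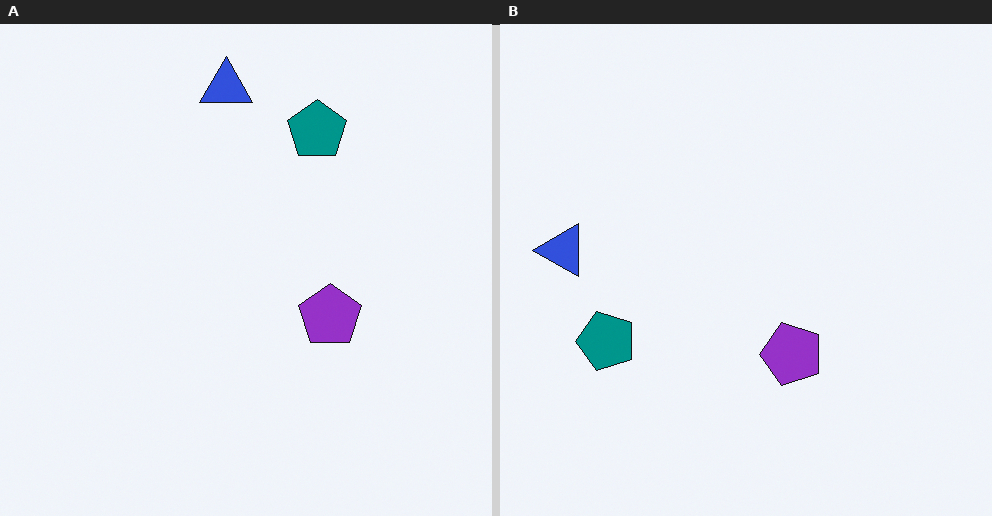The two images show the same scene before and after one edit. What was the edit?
The image was transposed (reflected across the top-left ↔ bottom-right diagonal).

Shapes have swapped their row and column positions — what was in the top-right is now in the bottom-left — a diagonal reflection.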